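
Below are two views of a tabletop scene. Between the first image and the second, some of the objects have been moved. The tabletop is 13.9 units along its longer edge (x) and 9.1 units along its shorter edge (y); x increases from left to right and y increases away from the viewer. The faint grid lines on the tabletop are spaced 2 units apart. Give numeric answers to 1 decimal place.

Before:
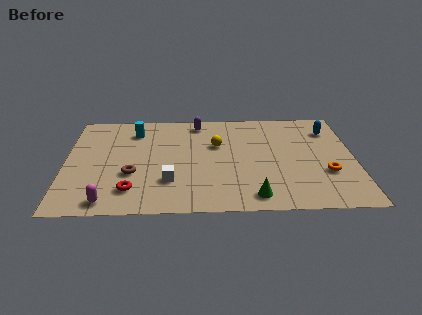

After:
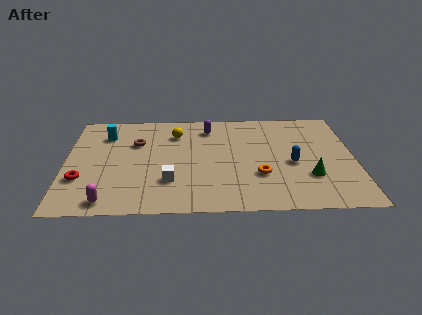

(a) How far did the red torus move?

2.6

The red torus was near (3.2, 1.9) before and (0.8, 2.9) after, so it travelled √(2.4² + 1.0²) ≈ 2.6 units.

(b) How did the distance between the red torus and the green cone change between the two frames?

+5.1

The distance was about 5.8 in the first image and 10.9 in the second, so they moved 5.1 units further apart.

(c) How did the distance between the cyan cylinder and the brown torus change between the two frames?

-2.2

They were about 3.9 units apart before and 1.7 after — 2.2 units closer together.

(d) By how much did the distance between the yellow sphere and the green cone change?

+2.7

The distance was about 4.9 in the first image and 7.6 in the second, so they moved 2.7 units further apart.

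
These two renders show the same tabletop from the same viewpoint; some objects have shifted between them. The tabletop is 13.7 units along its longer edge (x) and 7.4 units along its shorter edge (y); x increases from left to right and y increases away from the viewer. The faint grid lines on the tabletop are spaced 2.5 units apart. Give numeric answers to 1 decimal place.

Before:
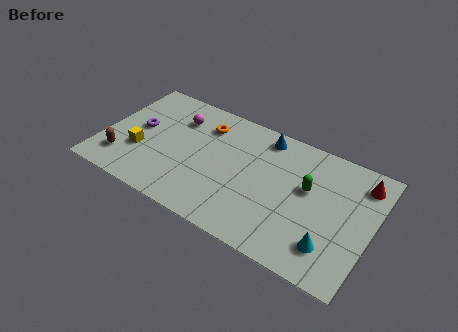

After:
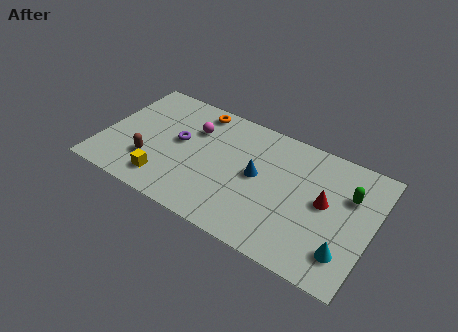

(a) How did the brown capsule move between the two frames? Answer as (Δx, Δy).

(1.4, 0.5)

From the two frames, the brown capsule sits at roughly (1.2, 1.7) before and (2.6, 2.2) after.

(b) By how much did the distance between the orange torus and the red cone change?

-0.7

Before: roughly 8.0 units apart; after: 7.3. That's 0.7 units closer together.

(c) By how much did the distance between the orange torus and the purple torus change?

-1.1

They were about 3.6 units apart before and 2.5 after — 1.1 units closer together.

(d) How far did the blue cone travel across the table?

2.5

The blue cone was near (7.9, 6.4) before and (7.9, 3.9) after, so it travelled √(0.0² + 2.5²) ≈ 2.5 units.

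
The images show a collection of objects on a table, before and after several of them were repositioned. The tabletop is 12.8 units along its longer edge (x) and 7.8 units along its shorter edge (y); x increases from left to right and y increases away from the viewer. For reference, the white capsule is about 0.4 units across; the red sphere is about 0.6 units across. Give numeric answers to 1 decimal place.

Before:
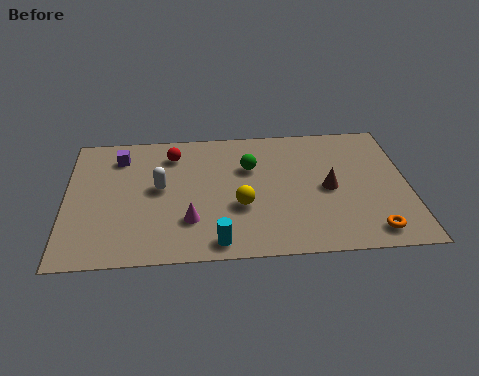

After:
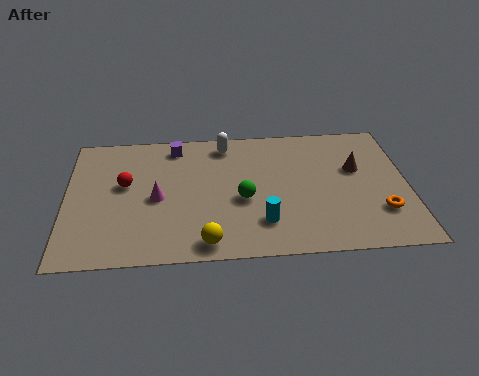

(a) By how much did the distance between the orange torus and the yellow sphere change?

+1.5

Before: roughly 5.1 units apart; after: 6.6. That's 1.5 units further apart.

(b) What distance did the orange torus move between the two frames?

1.2

The orange torus moved from about (11.3, 1.1) to (11.7, 2.2), a distance of √(0.4² + 1.1²) ≈ 1.2.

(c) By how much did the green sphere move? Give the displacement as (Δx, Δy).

(-0.3, -1.9)

The green sphere was at about (6.9, 5.2) and moved to about (6.6, 3.3).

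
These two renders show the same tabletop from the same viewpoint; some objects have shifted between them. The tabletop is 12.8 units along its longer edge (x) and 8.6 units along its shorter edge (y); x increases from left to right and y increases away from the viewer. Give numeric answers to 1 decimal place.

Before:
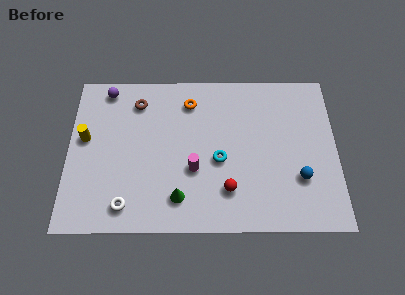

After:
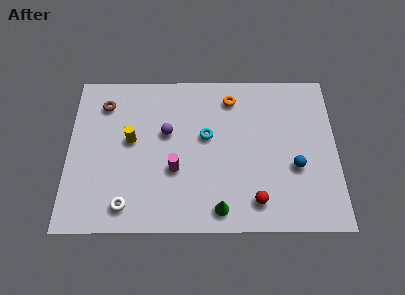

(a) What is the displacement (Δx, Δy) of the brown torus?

(-1.6, -0.1)

From the two frames, the brown torus sits at roughly (3.3, 6.9) before and (1.7, 6.8) after.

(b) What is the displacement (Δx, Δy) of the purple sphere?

(2.9, -2.4)

The purple sphere started near (1.8, 7.6) and ended near (4.7, 5.2).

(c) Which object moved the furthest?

the purple sphere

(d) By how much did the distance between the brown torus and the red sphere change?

+2.5

Before: roughly 6.4 units apart; after: 8.9. That's 2.5 units further apart.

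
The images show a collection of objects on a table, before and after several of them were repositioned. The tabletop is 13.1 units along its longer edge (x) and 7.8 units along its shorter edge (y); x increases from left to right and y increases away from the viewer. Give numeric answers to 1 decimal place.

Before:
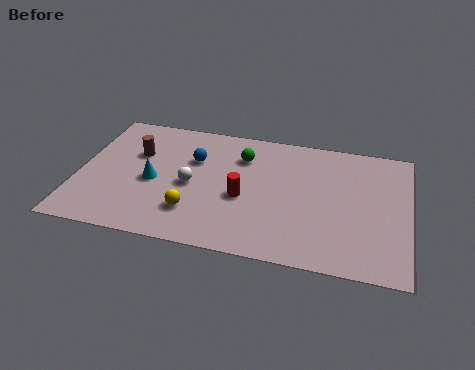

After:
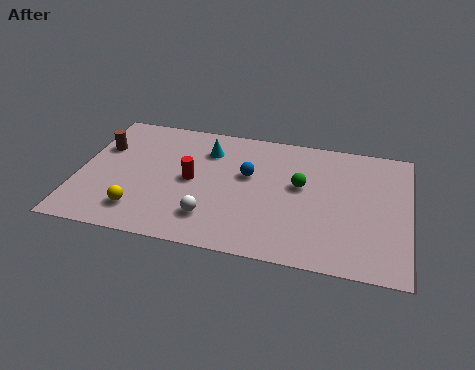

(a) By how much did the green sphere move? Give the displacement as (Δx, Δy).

(2.4, -1.3)

The green sphere started near (6.4, 5.8) and ended near (8.8, 4.5).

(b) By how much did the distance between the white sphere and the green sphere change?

+1.4

The distance was about 2.9 in the first image and 4.3 in the second, so they moved 1.4 units further apart.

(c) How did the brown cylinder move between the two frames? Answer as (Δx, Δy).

(-1.4, 0.1)

The brown cylinder started near (2.2, 5.1) and ended near (0.8, 5.2).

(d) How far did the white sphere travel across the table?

2.0

The white sphere moved from about (4.5, 3.6) to (5.4, 1.8), a distance of √(0.9² + 1.8²) ≈ 2.0.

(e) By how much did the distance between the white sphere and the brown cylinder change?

+3.0

Before: roughly 2.7 units apart; after: 5.7. That's 3.0 units further apart.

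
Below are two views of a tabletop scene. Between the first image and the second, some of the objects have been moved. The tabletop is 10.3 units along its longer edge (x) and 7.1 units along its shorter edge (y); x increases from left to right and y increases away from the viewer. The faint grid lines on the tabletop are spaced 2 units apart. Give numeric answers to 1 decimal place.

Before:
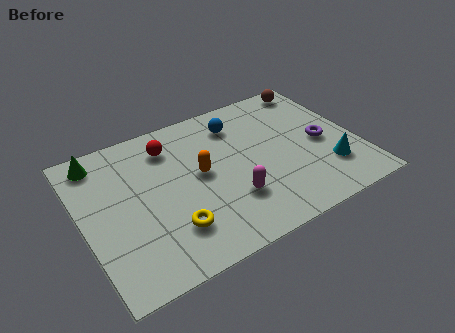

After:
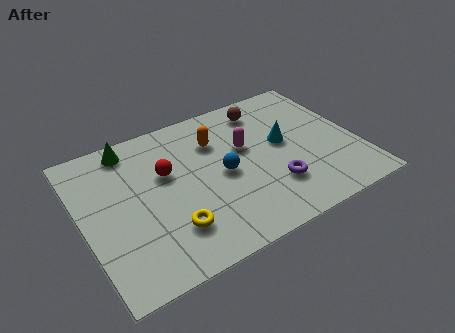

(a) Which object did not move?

the yellow torus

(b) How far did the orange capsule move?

1.5

From (4.4, 3.8) to (5.2, 5.1), the orange capsule covered √(0.8² + 1.3²) ≈ 1.5 units.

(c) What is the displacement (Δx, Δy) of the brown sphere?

(-2.1, -0.4)

The brown sphere started near (9.3, 6.3) and ended near (7.2, 5.9).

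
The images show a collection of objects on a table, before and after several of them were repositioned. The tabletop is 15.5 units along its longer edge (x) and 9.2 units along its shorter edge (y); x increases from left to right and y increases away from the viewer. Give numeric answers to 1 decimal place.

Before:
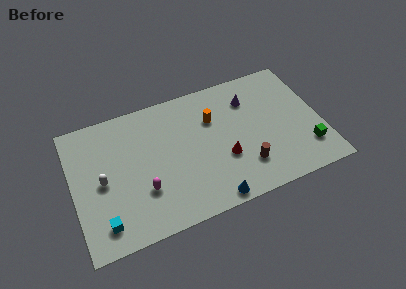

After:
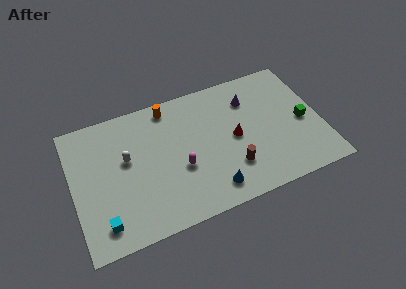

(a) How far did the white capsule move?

1.9

The white capsule was near (1.8, 4.4) before and (3.4, 5.4) after, so it travelled √(1.6² + 1.0²) ≈ 1.9 units.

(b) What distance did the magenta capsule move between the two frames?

2.5

From (4.2, 2.9) to (6.6, 3.6), the magenta capsule covered √(2.4² + 0.7²) ≈ 2.5 units.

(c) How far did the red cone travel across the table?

1.4

The red cone was near (9.3, 3.3) before and (10.1, 4.5) after, so it travelled √(0.8² + 1.2²) ≈ 1.4 units.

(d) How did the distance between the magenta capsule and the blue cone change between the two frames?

-1.8

They were about 4.5 units apart before and 2.7 after — 1.8 units closer together.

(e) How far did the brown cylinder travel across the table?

0.8

The brown cylinder moved from about (10.5, 2.3) to (9.7, 2.5), a distance of √(0.8² + 0.2²) ≈ 0.8.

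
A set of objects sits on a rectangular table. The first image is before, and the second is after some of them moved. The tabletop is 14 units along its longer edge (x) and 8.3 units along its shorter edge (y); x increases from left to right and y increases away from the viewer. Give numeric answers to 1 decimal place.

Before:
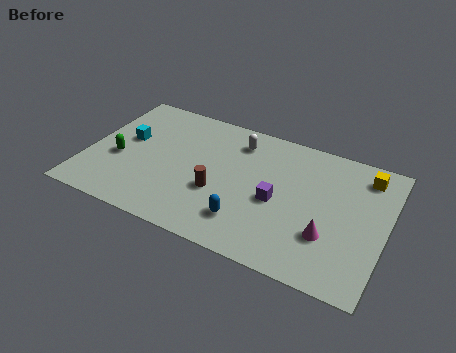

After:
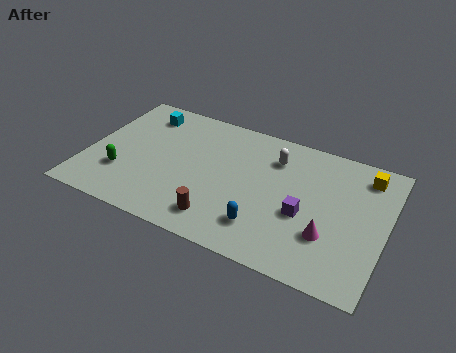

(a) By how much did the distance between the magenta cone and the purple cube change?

-1.3

They were about 2.7 units apart before and 1.4 after — 1.3 units closer together.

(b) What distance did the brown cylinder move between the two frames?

1.6

The brown cylinder was near (6.3, 3.1) before and (6.6, 1.5) after, so it travelled √(0.3² + 1.6²) ≈ 1.6 units.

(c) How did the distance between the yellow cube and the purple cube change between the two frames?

-0.7

They were about 5.0 units apart before and 4.3 after — 0.7 units closer together.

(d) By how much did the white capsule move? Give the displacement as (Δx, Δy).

(1.8, -0.4)

The white capsule started near (6.8, 6.7) and ended near (8.6, 6.3).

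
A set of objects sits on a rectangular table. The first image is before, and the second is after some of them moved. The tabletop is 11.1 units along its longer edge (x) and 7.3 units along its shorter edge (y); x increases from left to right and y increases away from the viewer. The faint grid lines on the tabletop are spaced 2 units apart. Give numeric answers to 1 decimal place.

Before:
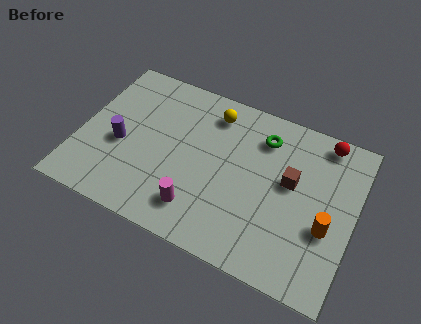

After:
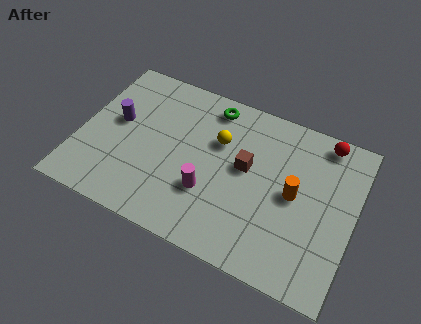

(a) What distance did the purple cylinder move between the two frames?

1.0

The purple cylinder moved from about (1.7, 3.1) to (1.4, 4.1), a distance of √(0.3² + 1.0²) ≈ 1.0.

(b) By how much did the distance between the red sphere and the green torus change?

+2.1

They were about 2.5 units apart before and 4.6 after — 2.1 units further apart.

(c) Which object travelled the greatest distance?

the green torus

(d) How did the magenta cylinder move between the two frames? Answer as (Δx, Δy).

(0.3, 0.9)

The magenta cylinder started near (5.1, 1.5) and ended near (5.4, 2.4).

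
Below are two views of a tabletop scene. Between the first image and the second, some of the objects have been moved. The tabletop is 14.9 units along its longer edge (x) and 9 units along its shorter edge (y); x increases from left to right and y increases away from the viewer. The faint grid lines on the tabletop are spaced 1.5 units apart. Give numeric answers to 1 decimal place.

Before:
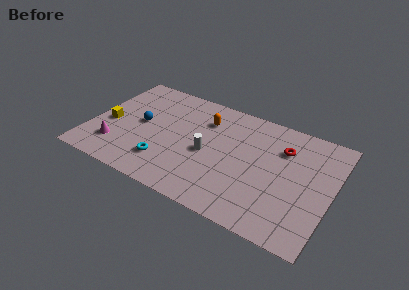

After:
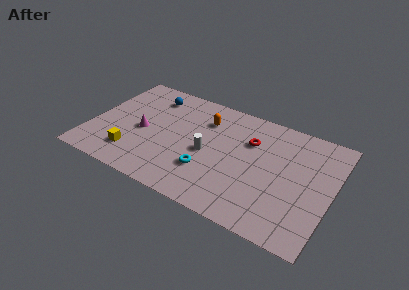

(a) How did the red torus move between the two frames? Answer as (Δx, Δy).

(-2.0, -0.3)

From the two frames, the red torus sits at roughly (11.7, 6.5) before and (9.7, 6.2) after.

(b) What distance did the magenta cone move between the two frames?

2.4

The magenta cone moved from about (1.8, 2.2) to (3.2, 4.1), a distance of √(1.4² + 1.9²) ≈ 2.4.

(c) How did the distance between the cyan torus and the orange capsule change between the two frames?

-0.8

Before: roughly 4.9 units apart; after: 4.1. That's 0.8 units closer together.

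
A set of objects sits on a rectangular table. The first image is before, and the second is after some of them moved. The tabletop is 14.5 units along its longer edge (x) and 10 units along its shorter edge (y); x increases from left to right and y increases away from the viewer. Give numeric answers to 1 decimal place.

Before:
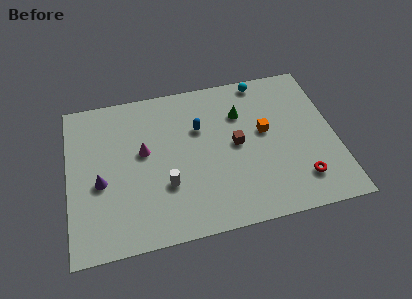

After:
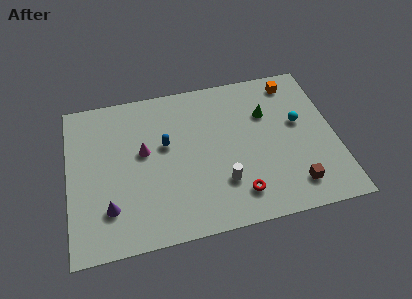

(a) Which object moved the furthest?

the brown cube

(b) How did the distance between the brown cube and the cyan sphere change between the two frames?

-0.3

The distance was about 4.3 in the first image and 4.0 in the second, so they moved 0.3 units closer together.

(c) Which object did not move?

the magenta cone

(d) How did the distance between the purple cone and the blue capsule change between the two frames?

-1.3

They were about 6.0 units apart before and 4.7 after — 1.3 units closer together.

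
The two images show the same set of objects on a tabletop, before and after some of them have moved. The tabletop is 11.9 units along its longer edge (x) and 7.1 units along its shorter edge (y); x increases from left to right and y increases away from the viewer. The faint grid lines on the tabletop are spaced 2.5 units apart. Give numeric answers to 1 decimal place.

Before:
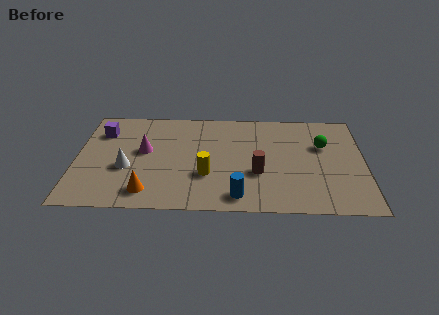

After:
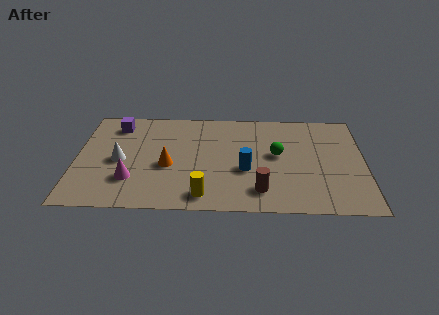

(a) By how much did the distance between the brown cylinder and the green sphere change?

-0.8

The distance was about 3.4 in the first image and 2.6 in the second, so they moved 0.8 units closer together.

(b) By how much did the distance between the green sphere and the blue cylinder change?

-3.3

They were about 5.0 units apart before and 1.7 after — 3.3 units closer together.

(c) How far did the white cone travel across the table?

0.6

The white cone moved from about (2.1, 2.8) to (1.8, 3.3), a distance of √(0.3² + 0.5²) ≈ 0.6.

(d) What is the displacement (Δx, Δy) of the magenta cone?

(-0.5, -2.0)

From the two frames, the magenta cone sits at roughly (2.8, 4.0) before and (2.3, 2.0) after.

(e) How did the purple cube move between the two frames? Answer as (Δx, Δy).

(0.6, 0.5)

The purple cube was at about (1.0, 5.3) and moved to about (1.6, 5.8).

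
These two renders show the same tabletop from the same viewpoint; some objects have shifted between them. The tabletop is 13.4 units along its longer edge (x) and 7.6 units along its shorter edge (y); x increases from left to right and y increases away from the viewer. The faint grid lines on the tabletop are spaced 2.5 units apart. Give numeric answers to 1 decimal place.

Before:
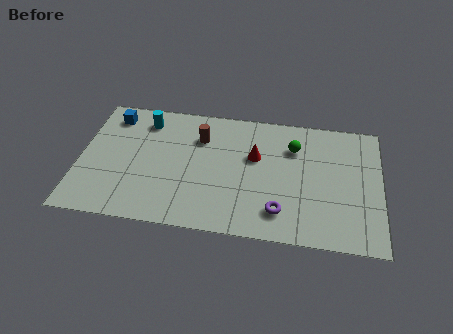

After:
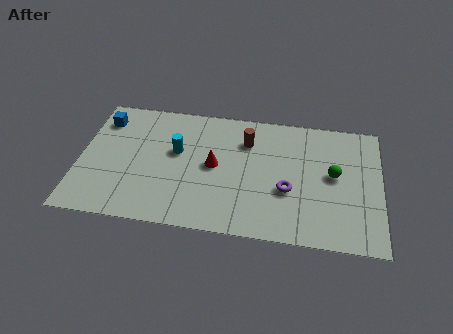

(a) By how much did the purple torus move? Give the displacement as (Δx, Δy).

(0.3, 1.3)

From the two frames, the purple torus sits at roughly (9.0, 1.6) before and (9.3, 2.9) after.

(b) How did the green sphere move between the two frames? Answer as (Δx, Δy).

(1.8, -1.4)

The green sphere started near (9.5, 5.5) and ended near (11.3, 4.1).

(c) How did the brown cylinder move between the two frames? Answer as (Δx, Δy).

(2.1, 0.1)

The brown cylinder was at about (5.3, 5.5) and moved to about (7.4, 5.6).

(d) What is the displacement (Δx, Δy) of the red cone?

(-1.8, -0.8)

The red cone started near (7.8, 4.7) and ended near (6.0, 3.9).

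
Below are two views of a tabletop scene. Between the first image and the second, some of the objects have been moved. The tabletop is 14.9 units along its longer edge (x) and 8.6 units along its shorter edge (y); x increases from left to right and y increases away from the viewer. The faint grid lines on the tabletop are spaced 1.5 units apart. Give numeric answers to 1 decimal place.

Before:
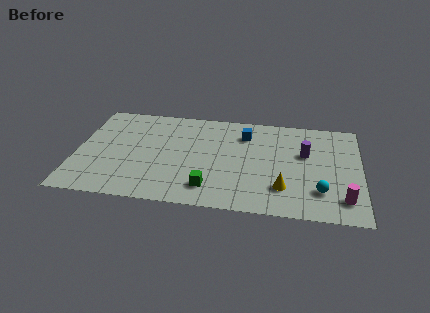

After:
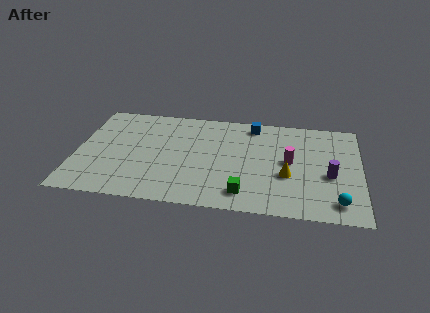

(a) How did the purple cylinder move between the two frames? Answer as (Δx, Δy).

(1.3, -1.7)

From the two frames, the purple cylinder sits at roughly (12.0, 5.3) before and (13.3, 3.6) after.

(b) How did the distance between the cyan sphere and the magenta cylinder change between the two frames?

+2.7

They were about 1.3 units apart before and 4.0 after — 2.7 units further apart.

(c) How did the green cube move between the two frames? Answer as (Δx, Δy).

(1.8, -0.2)

The green cube started near (7.1, 1.7) and ended near (8.9, 1.5).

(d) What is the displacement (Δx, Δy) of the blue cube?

(0.4, 0.9)

From the two frames, the blue cube sits at roughly (8.8, 6.6) before and (9.2, 7.5) after.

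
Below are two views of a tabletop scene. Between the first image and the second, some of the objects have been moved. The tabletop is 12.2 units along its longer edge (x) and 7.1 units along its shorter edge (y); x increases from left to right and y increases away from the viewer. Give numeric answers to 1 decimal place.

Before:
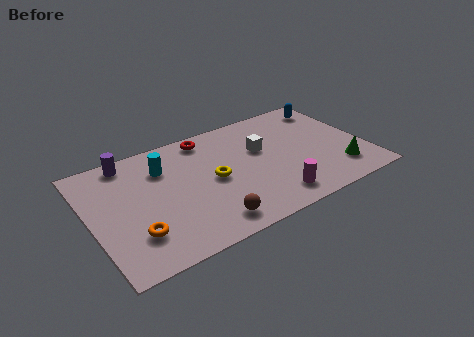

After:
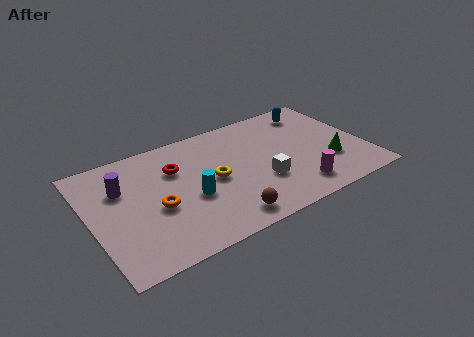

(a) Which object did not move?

the yellow torus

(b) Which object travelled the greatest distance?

the cyan cylinder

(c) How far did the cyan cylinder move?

2.5

From (3.4, 5.2) to (4.3, 2.9), the cyan cylinder covered √(0.9² + 2.3²) ≈ 2.5 units.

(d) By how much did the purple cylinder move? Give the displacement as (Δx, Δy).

(-0.5, -1.5)

The purple cylinder was at about (2.0, 6.3) and moved to about (1.5, 4.8).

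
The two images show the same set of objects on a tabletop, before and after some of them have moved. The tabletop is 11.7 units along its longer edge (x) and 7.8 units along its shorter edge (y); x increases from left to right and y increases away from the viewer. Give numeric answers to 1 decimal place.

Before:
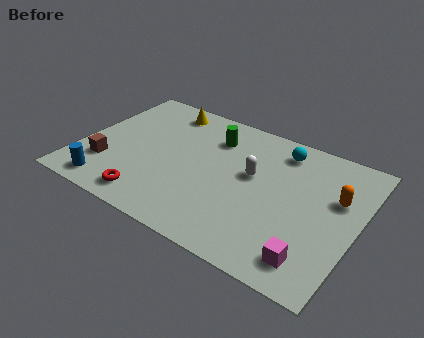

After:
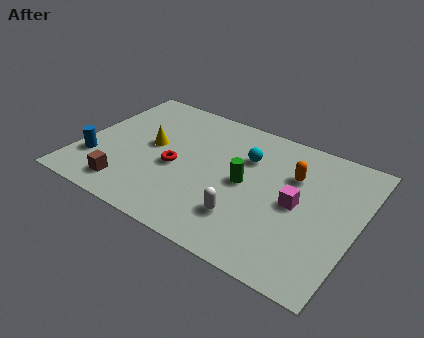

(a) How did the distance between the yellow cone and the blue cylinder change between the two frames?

-3.0

Before: roughly 5.9 units apart; after: 2.9. That's 3.0 units closer together.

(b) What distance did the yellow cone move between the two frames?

2.5

From (3.0, 6.7) to (2.9, 4.2), the yellow cone covered √(0.1² + 2.5²) ≈ 2.5 units.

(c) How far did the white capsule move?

2.5

The white capsule moved from about (7.2, 4.5) to (7.3, 2.0), a distance of √(0.1² + 2.5²) ≈ 2.5.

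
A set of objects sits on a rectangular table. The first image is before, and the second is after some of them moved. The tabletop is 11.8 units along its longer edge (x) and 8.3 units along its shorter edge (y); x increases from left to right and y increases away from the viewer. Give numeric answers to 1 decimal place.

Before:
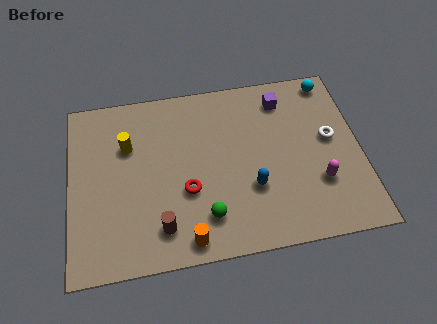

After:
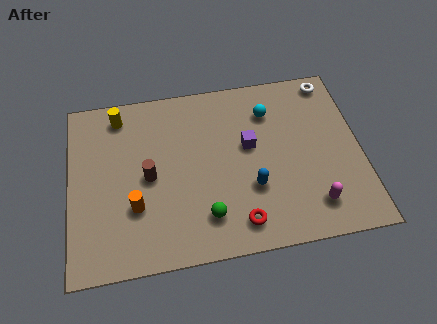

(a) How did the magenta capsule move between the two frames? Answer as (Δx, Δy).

(-0.3, -1.0)

From the two frames, the magenta capsule sits at roughly (10.0, 2.6) before and (9.7, 1.6) after.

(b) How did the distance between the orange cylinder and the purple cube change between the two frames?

-2.1

Before: roughly 7.2 units apart; after: 5.1. That's 2.1 units closer together.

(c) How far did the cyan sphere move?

2.8

The cyan sphere was near (10.8, 7.4) before and (8.2, 6.3) after, so it travelled √(2.6² + 1.1²) ≈ 2.8 units.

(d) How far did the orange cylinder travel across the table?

2.7

The orange cylinder moved from about (4.6, 0.9) to (2.6, 2.7), a distance of √(2.0² + 1.8²) ≈ 2.7.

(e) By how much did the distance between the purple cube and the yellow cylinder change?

-0.8

The distance was about 6.5 in the first image and 5.7 in the second, so they moved 0.8 units closer together.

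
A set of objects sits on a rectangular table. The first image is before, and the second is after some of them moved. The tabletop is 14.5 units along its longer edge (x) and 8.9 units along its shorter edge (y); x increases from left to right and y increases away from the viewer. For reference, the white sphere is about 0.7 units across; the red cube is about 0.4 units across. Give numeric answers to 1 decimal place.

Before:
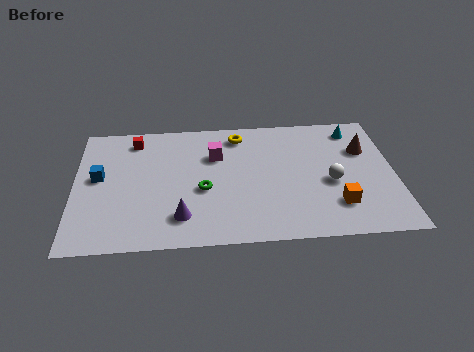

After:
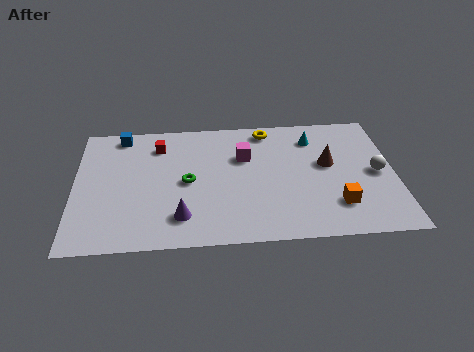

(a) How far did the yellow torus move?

1.3

From (7.5, 7.5) to (8.8, 7.8), the yellow torus covered √(1.3² + 0.3²) ≈ 1.3 units.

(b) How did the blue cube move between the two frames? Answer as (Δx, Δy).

(1.0, 3.0)

From the two frames, the blue cube sits at roughly (1.1, 4.9) before and (2.1, 7.9) after.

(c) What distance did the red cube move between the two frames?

1.2

The red cube moved from about (2.7, 7.5) to (3.8, 7.0), a distance of √(1.1² + 0.5²) ≈ 1.2.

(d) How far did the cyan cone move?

2.0

The cyan cone was near (12.8, 7.5) before and (10.9, 7.0) after, so it travelled √(1.9² + 0.5²) ≈ 2.0 units.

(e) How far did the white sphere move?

2.2

From (11.6, 3.8) to (13.7, 4.3), the white sphere covered √(2.1² + 0.5²) ≈ 2.2 units.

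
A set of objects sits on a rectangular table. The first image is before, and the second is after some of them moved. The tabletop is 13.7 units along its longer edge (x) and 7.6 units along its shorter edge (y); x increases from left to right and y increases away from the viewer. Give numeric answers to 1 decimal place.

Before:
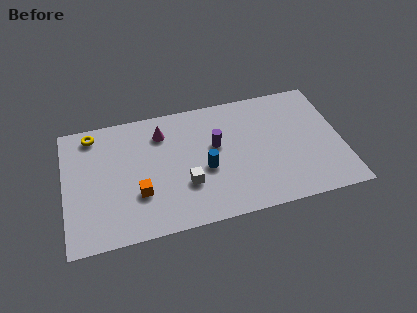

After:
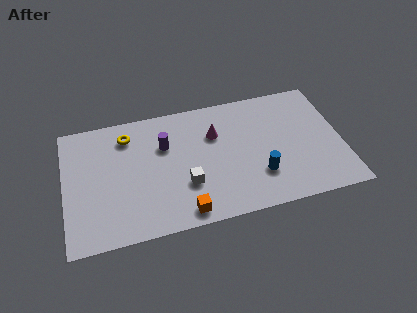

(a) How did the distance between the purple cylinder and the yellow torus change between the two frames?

-4.3

The distance was about 6.4 in the first image and 2.1 in the second, so they moved 4.3 units closer together.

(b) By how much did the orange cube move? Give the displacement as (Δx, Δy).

(2.1, -1.6)

The orange cube was at about (3.6, 2.5) and moved to about (5.7, 0.9).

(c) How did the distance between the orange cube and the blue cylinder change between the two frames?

+0.6

The distance was about 3.4 in the first image and 4.0 in the second, so they moved 0.6 units further apart.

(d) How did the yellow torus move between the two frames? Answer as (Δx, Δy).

(1.7, -0.5)

The yellow torus started near (1.5, 6.6) and ended near (3.2, 6.1).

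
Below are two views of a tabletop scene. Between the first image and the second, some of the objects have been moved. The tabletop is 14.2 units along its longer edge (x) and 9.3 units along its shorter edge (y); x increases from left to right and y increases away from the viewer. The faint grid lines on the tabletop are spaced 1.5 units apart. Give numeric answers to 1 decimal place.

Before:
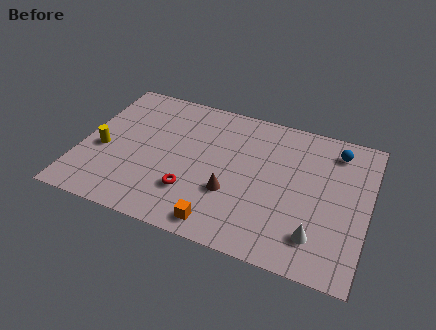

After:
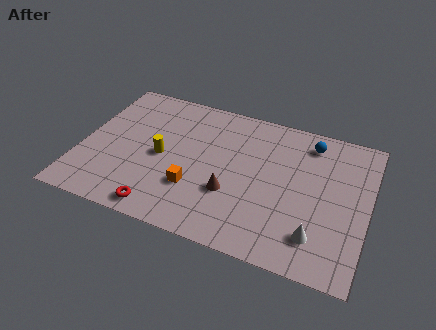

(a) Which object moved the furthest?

the yellow cylinder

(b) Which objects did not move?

the white cone and the brown cone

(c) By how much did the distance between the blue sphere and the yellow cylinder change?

-4.0

The distance was about 11.9 in the first image and 7.9 in the second, so they moved 4.0 units closer together.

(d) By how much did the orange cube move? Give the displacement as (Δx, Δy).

(-1.5, 1.8)

The orange cube was at about (7.3, 1.1) and moved to about (5.8, 2.9).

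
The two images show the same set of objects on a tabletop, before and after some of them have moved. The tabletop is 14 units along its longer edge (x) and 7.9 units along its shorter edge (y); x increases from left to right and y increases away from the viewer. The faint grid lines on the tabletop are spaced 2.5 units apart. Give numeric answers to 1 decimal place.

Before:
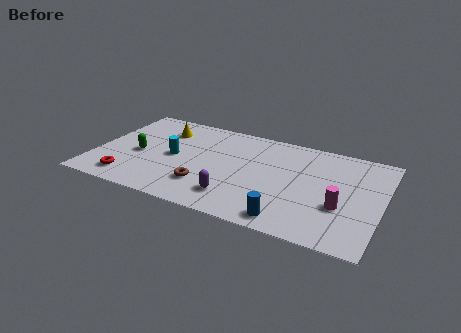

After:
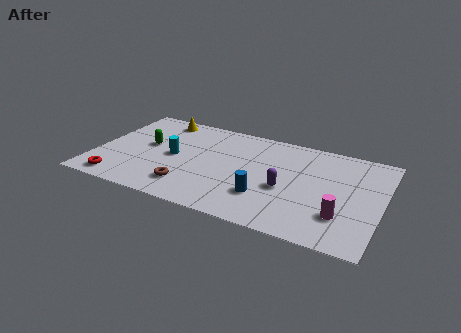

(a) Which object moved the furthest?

the purple capsule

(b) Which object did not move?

the cyan cylinder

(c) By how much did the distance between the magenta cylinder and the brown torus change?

+0.9

They were about 6.5 units apart before and 7.4 after — 0.9 units further apart.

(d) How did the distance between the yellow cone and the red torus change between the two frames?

+1.2

The distance was about 4.8 in the first image and 6.0 in the second, so they moved 1.2 units further apart.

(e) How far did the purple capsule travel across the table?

2.8

The purple capsule moved from about (7.1, 1.7) to (9.4, 3.3), a distance of √(2.3² + 1.6²) ≈ 2.8.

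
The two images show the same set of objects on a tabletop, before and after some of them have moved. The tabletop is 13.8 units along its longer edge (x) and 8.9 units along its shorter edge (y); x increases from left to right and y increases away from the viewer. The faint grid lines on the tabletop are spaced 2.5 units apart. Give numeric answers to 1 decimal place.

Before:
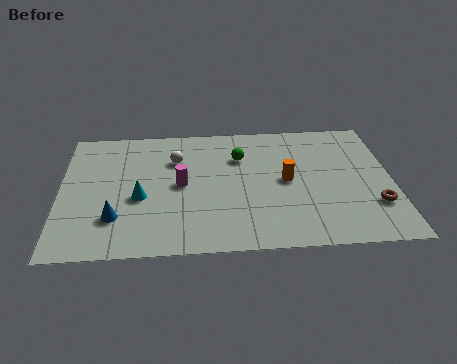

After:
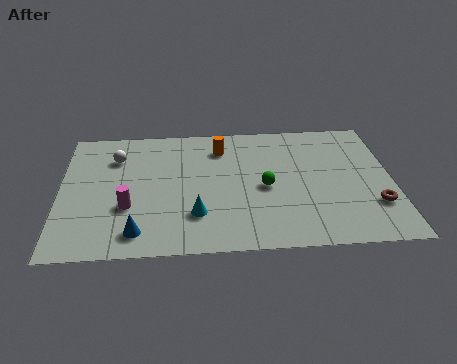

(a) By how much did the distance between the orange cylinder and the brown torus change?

+3.6

The distance was about 4.1 in the first image and 7.7 in the second, so they moved 3.6 units further apart.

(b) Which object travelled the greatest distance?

the orange cylinder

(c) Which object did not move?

the brown torus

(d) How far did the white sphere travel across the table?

2.5

The white sphere was near (4.8, 6.3) before and (2.3, 6.6) after, so it travelled √(2.5² + 0.3²) ≈ 2.5 units.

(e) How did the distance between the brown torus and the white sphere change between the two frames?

+2.4

The distance was about 9.0 in the first image and 11.4 in the second, so they moved 2.4 units further apart.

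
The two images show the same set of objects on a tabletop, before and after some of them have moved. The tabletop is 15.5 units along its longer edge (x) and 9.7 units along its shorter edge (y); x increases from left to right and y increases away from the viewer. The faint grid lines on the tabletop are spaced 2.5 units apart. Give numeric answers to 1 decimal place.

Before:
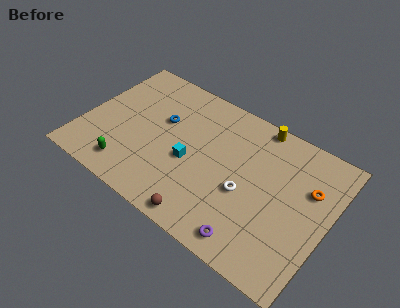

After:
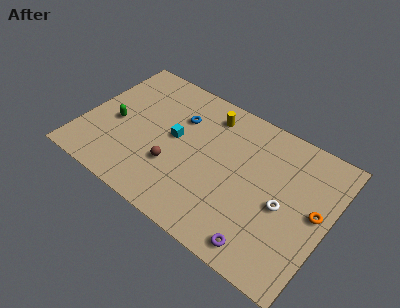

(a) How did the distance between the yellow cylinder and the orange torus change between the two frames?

+3.4

The distance was about 4.5 in the first image and 7.9 in the second, so they moved 3.4 units further apart.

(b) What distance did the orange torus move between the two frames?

1.4

The orange torus moved from about (14.1, 6.4) to (14.7, 5.1), a distance of √(0.6² + 1.3²) ≈ 1.4.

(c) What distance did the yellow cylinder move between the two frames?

3.1

The yellow cylinder moved from about (10.4, 8.9) to (7.4, 8.0), a distance of √(3.0² + 0.9²) ≈ 3.1.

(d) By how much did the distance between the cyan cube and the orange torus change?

+1.4

They were about 7.6 units apart before and 9.0 after — 1.4 units further apart.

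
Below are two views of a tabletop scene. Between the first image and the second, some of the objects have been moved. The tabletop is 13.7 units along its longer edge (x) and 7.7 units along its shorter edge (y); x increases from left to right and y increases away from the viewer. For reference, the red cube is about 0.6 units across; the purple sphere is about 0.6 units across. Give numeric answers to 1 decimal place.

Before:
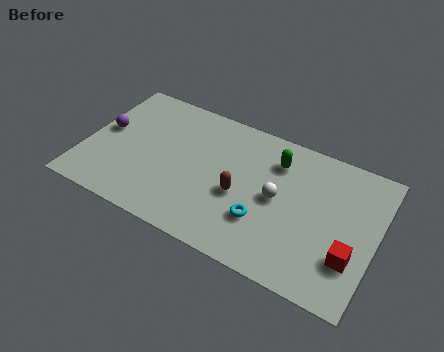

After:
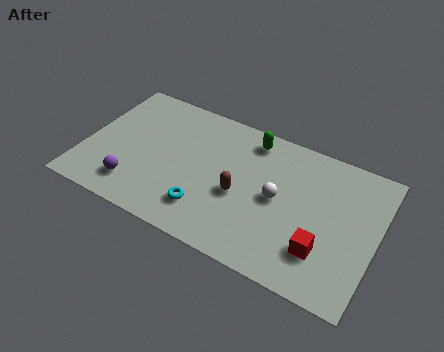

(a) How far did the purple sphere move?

3.2

The purple sphere moved from about (0.8, 4.2) to (2.6, 1.6), a distance of √(1.8² + 2.6²) ≈ 3.2.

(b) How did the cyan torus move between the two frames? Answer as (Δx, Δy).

(-2.6, -0.6)

The cyan torus started near (8.6, 2.4) and ended near (6.0, 1.8).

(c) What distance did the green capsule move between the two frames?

1.5

The green capsule was near (8.8, 5.9) before and (7.5, 6.6) after, so it travelled √(1.3² + 0.7²) ≈ 1.5 units.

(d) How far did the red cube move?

1.3

The red cube moved from about (12.7, 2.3) to (11.4, 2.1), a distance of √(1.3² + 0.2²) ≈ 1.3.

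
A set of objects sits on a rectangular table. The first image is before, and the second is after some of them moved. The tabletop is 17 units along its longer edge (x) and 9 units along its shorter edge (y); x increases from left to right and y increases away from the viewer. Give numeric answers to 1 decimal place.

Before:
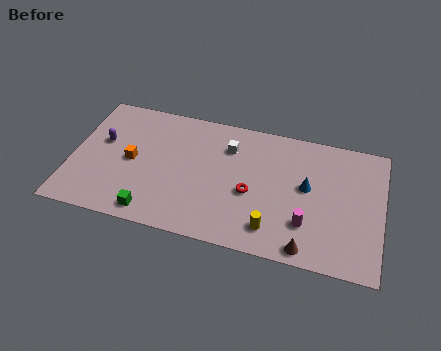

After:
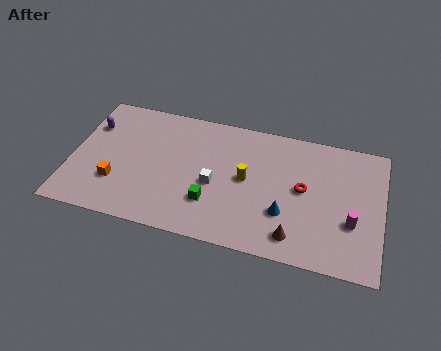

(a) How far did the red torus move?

3.0

The red torus was near (9.9, 3.8) before and (12.7, 4.8) after, so it travelled √(2.8² + 1.0²) ≈ 3.0 units.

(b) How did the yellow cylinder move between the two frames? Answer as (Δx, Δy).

(-1.6, 3.0)

The yellow cylinder started near (11.2, 1.7) and ended near (9.6, 4.7).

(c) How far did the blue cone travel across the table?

2.4

The blue cone was near (12.9, 5.0) before and (11.8, 2.9) after, so it travelled √(1.1² + 2.1²) ≈ 2.4 units.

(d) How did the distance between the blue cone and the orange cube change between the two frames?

-0.4

Before: roughly 9.6 units apart; after: 9.2. That's 0.4 units closer together.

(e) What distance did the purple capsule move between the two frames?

1.2

The purple capsule was near (1.6, 5.4) before and (0.9, 6.4) after, so it travelled √(0.7² + 1.0²) ≈ 1.2 units.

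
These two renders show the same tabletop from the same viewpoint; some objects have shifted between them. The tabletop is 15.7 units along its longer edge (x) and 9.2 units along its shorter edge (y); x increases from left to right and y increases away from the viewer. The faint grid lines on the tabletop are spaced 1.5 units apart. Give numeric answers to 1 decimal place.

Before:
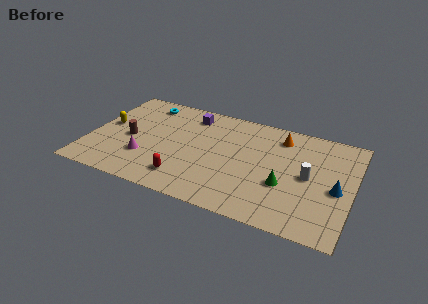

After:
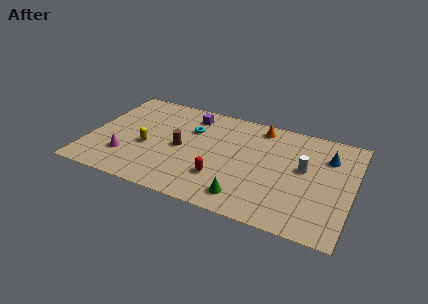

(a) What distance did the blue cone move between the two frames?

2.7

The blue cone moved from about (14.8, 4.1) to (14.1, 6.7), a distance of √(0.7² + 2.6²) ≈ 2.7.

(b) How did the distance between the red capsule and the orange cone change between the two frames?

-2.0

They were about 7.7 units apart before and 5.7 after — 2.0 units closer together.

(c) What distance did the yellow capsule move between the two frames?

2.9

The yellow capsule moved from about (0.9, 5.0) to (3.5, 3.8), a distance of √(2.6² + 1.2²) ≈ 2.9.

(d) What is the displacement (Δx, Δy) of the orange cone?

(-1.3, 0.5)

The orange cone was at about (11.2, 7.5) and moved to about (9.9, 8.0).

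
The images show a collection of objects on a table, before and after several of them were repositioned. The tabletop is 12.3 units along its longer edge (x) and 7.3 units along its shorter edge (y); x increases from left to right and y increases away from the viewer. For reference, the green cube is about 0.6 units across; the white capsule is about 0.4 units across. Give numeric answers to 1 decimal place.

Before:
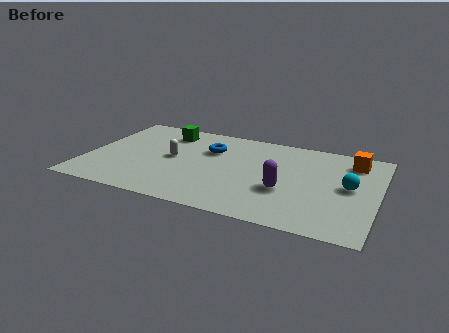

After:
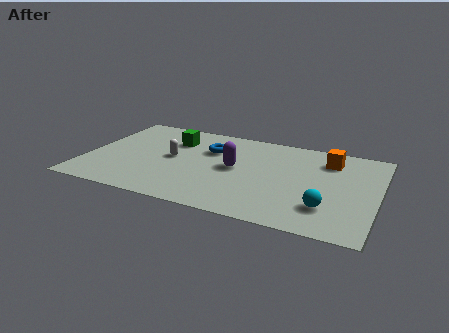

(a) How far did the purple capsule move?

2.5

From (8.5, 2.7) to (6.3, 3.8), the purple capsule covered √(2.2² + 1.1²) ≈ 2.5 units.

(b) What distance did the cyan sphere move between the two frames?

2.1

The cyan sphere was near (11.1, 3.8) before and (10.3, 1.9) after, so it travelled √(0.8² + 1.9²) ≈ 2.1 units.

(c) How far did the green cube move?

0.7

From (3.1, 5.9) to (3.5, 5.3), the green cube covered √(0.4² + 0.6²) ≈ 0.7 units.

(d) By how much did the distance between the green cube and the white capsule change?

-0.7

They were about 2.2 units apart before and 1.5 after — 0.7 units closer together.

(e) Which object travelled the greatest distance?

the purple capsule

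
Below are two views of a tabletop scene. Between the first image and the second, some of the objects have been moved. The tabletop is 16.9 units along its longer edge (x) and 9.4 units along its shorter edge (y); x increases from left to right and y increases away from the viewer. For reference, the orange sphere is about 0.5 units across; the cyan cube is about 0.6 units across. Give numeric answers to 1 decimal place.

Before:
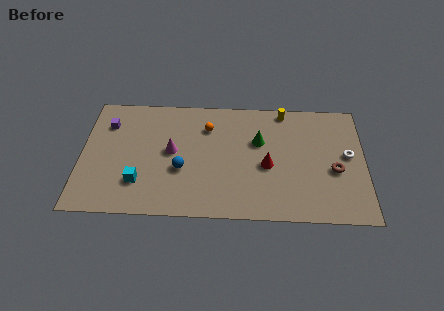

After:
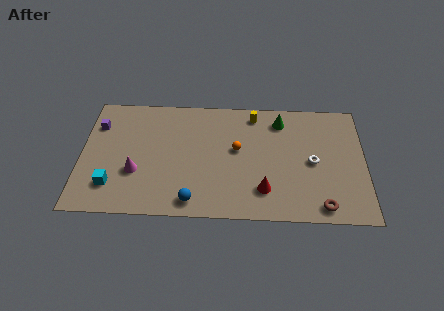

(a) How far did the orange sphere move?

2.5

The orange sphere moved from about (7.5, 7.0) to (9.3, 5.3), a distance of √(1.8² + 1.7²) ≈ 2.5.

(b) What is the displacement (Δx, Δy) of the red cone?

(-0.2, -1.9)

The red cone started near (11.1, 4.1) and ended near (10.9, 2.2).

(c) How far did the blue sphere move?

2.5

From (6.0, 3.6) to (6.7, 1.2), the blue sphere covered √(0.7² + 2.4²) ≈ 2.5 units.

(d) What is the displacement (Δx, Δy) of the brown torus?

(-0.8, -2.8)

From the two frames, the brown torus sits at roughly (15.1, 3.9) before and (14.3, 1.1) after.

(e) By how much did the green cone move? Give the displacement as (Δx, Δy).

(1.3, 1.7)

The green cone started near (10.6, 6.0) and ended near (11.9, 7.7).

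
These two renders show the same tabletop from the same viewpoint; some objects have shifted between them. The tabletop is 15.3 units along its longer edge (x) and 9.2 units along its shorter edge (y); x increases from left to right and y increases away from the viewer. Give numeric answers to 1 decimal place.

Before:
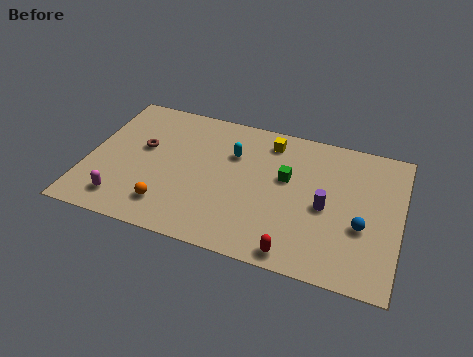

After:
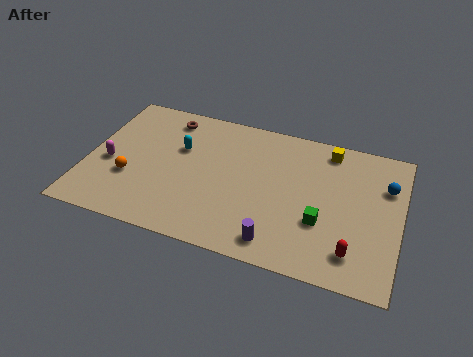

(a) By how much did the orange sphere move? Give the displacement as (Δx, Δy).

(-2.0, 1.3)

The orange sphere started near (4.2, 1.9) and ended near (2.2, 3.2).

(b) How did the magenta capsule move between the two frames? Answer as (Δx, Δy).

(-0.9, 2.3)

The magenta capsule was at about (2.0, 1.6) and moved to about (1.1, 3.9).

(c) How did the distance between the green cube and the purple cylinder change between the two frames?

+0.4

They were about 2.4 units apart before and 2.8 after — 0.4 units further apart.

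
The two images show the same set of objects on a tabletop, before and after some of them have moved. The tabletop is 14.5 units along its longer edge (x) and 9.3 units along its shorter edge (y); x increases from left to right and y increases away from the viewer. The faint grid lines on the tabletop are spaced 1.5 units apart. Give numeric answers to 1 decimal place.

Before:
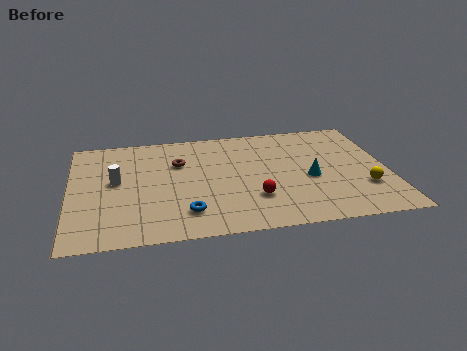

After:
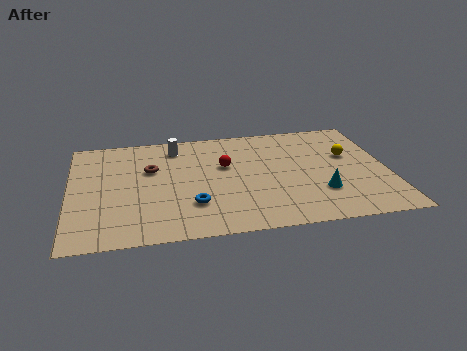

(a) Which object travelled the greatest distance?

the white cylinder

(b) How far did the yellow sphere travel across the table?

2.9

The yellow sphere moved from about (13.3, 2.8) to (12.8, 5.7), a distance of √(0.5² + 2.9²) ≈ 2.9.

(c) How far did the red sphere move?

3.2

The red sphere moved from about (8.3, 2.7) to (7.1, 5.7), a distance of √(1.2² + 3.0²) ≈ 3.2.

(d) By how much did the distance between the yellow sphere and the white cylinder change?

-3.3

The distance was about 11.4 in the first image and 8.1 in the second, so they moved 3.3 units closer together.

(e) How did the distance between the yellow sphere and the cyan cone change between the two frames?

+0.7

The distance was about 2.7 in the first image and 3.4 in the second, so they moved 0.7 units further apart.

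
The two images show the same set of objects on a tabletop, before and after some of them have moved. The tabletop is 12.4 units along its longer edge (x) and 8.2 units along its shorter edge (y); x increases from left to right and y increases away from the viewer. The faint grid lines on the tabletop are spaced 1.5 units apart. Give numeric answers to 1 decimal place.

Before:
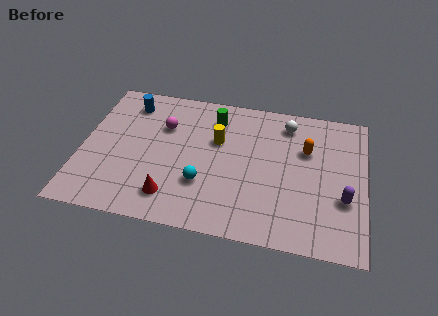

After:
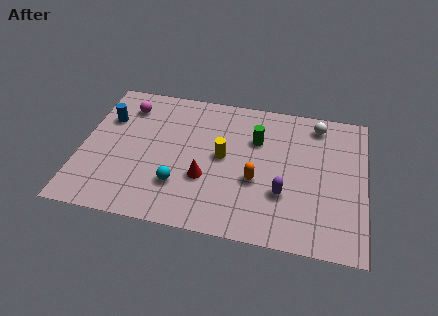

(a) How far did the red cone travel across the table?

1.9

The red cone moved from about (4.1, 1.6) to (5.5, 2.9), a distance of √(1.4² + 1.3²) ≈ 1.9.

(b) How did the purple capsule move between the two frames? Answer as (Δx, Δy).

(-2.6, -0.2)

The purple capsule was at about (11.5, 2.9) and moved to about (8.9, 2.7).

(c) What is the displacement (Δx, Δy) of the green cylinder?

(1.9, -0.9)

The green cylinder started near (5.7, 6.5) and ended near (7.6, 5.6).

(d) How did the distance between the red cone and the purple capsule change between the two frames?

-4.1

The distance was about 7.5 in the first image and 3.4 in the second, so they moved 4.1 units closer together.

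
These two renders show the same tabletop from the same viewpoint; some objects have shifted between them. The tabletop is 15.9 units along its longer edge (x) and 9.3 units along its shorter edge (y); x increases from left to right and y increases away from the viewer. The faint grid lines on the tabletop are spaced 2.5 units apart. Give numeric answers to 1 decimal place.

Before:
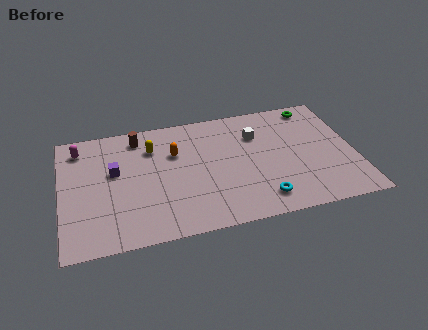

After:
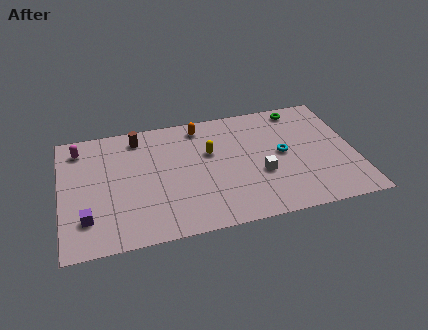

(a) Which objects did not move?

the magenta capsule and the brown cylinder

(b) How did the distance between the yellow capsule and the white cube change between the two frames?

-2.2

The distance was about 5.7 in the first image and 3.5 in the second, so they moved 2.2 units closer together.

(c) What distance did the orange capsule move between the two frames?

2.3

From (6.2, 6.2) to (7.7, 8.0), the orange capsule covered √(1.5² + 1.8²) ≈ 2.3 units.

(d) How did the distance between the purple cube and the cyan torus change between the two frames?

+2.4

They were about 8.6 units apart before and 11.0 after — 2.4 units further apart.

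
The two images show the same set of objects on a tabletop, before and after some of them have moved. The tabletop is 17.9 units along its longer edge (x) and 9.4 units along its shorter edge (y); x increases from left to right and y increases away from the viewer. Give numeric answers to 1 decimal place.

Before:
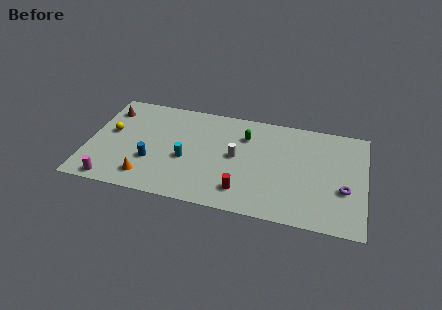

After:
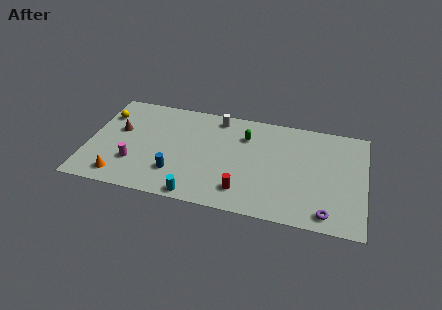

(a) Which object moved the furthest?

the white cylinder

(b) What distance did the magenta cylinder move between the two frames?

2.3

The magenta cylinder was near (1.8, 0.9) before and (3.1, 2.8) after, so it travelled √(1.3² + 1.9²) ≈ 2.3 units.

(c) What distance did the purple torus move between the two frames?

2.5

From (16.6, 3.5) to (15.6, 1.2), the purple torus covered √(1.0² + 2.3²) ≈ 2.5 units.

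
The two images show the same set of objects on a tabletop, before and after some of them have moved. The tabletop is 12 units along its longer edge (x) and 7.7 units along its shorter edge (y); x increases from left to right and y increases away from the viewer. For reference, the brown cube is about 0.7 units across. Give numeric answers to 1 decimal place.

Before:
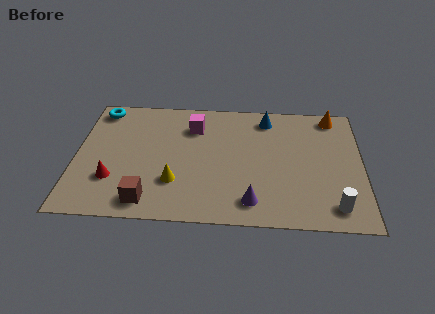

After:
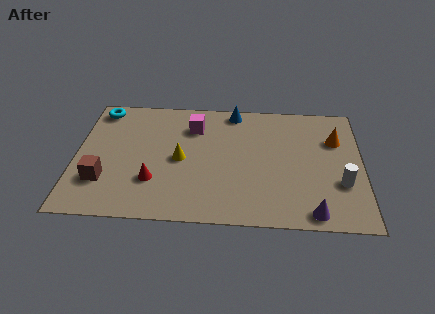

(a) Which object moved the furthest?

the purple cone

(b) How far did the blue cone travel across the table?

1.5

From (8.0, 6.5) to (6.6, 6.9), the blue cone covered √(1.4² + 0.4²) ≈ 1.5 units.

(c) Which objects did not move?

the magenta cube and the cyan torus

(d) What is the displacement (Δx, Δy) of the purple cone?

(2.5, -0.5)

The purple cone was at about (7.4, 1.3) and moved to about (9.9, 0.8).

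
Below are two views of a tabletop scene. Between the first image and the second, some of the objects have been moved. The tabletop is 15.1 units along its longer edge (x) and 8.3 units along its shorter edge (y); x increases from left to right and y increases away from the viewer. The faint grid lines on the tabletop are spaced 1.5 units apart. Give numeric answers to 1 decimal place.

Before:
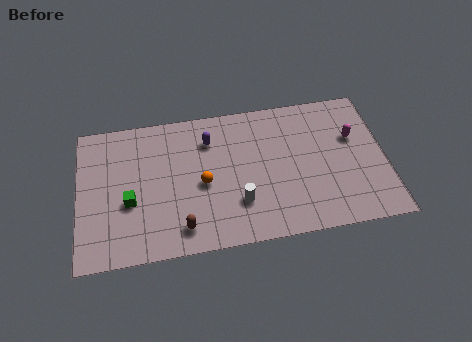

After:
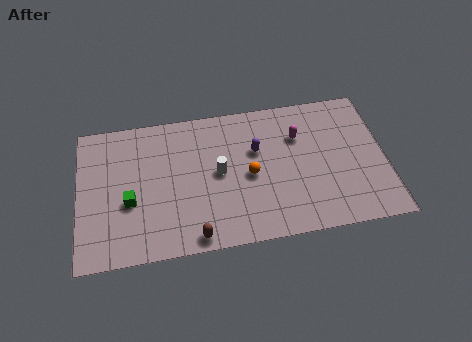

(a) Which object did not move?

the green cube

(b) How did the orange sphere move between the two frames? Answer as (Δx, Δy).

(2.3, 0.1)

The orange sphere was at about (6.1, 3.8) and moved to about (8.4, 3.9).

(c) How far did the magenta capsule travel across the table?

2.7

From (13.6, 5.3) to (10.9, 5.8), the magenta capsule covered √(2.7² + 0.5²) ≈ 2.7 units.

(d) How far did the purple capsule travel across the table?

2.5

The purple capsule moved from about (6.5, 6.3) to (8.8, 5.3), a distance of √(2.3² + 1.0²) ≈ 2.5.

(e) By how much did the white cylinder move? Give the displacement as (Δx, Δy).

(-0.9, 1.9)

From the two frames, the white cylinder sits at roughly (7.8, 2.4) before and (6.9, 4.3) after.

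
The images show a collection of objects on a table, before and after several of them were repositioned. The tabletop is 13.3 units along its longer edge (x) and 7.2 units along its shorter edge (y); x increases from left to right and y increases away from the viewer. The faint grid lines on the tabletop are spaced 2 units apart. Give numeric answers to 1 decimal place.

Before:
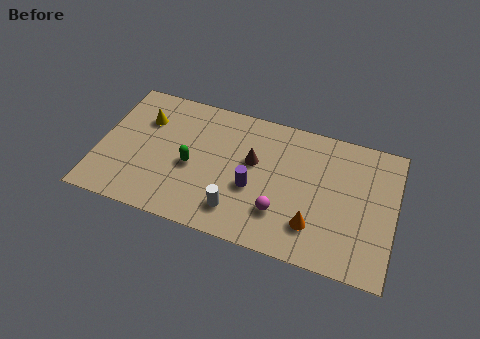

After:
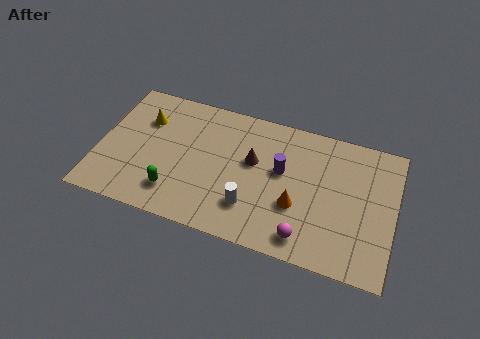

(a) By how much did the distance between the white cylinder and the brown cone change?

-0.4

They were about 2.8 units apart before and 2.4 after — 0.4 units closer together.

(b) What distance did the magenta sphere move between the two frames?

1.5

From (8.3, 2.0) to (9.5, 1.1), the magenta sphere covered √(1.2² + 0.9²) ≈ 1.5 units.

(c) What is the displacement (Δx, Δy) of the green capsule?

(-0.6, -1.6)

From the two frames, the green capsule sits at roughly (4.2, 3.2) before and (3.6, 1.6) after.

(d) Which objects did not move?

the yellow cone and the brown cone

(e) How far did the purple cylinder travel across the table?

1.8

The purple cylinder was near (7.0, 2.9) before and (8.2, 4.2) after, so it travelled √(1.2² + 1.3²) ≈ 1.8 units.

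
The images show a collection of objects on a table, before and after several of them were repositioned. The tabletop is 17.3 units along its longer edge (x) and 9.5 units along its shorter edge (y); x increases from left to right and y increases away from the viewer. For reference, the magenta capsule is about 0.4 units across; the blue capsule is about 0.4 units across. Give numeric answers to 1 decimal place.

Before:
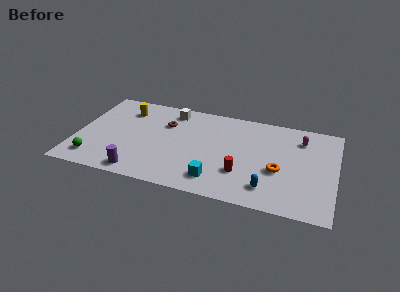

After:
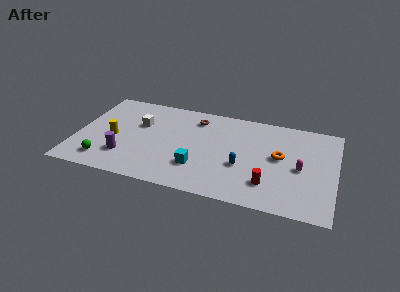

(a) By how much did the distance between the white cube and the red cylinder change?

+2.4

The distance was about 7.3 in the first image and 9.7 in the second, so they moved 2.4 units further apart.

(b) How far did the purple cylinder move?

1.8

From (4.5, 1.1) to (3.4, 2.5), the purple cylinder covered √(1.1² + 1.4²) ≈ 1.8 units.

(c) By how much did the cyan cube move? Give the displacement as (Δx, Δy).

(-1.3, 0.9)

The cyan cube was at about (9.6, 1.8) and moved to about (8.3, 2.7).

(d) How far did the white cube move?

2.8

From (6.1, 8.1) to (4.1, 6.1), the white cube covered √(2.0² + 2.0²) ≈ 2.8 units.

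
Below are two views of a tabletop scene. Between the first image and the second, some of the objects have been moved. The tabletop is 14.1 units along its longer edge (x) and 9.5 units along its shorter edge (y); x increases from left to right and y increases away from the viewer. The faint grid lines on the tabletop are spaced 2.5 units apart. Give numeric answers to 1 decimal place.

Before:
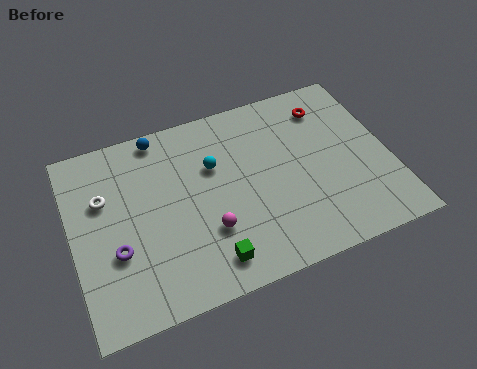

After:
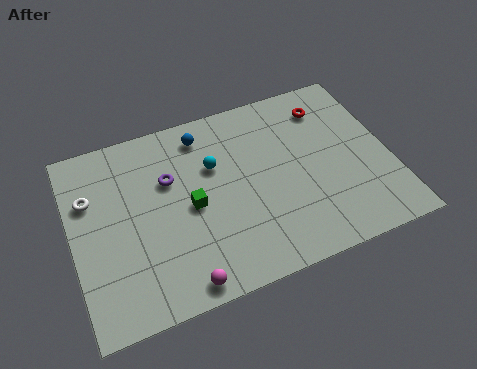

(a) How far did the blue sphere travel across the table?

2.0

The blue sphere moved from about (4.2, 8.6) to (6.1, 8.0), a distance of √(1.9² + 0.6²) ≈ 2.0.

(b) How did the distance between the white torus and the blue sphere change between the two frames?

+1.8

The distance was about 3.6 in the first image and 5.4 in the second, so they moved 1.8 units further apart.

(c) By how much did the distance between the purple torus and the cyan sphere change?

-3.4

The distance was about 5.4 in the first image and 2.0 in the second, so they moved 3.4 units closer together.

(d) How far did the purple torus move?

3.8

From (1.8, 3.4) to (4.4, 6.2), the purple torus covered √(2.6² + 2.8²) ≈ 3.8 units.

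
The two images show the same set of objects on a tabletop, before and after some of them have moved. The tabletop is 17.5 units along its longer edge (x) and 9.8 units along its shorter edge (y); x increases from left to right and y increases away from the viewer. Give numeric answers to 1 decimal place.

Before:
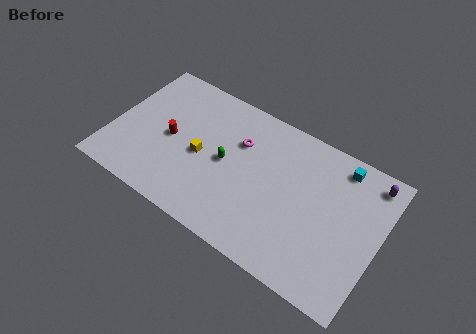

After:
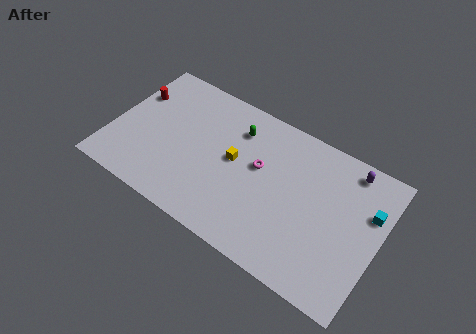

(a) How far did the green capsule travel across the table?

2.6

The green capsule was near (7.5, 4.9) before and (7.8, 7.5) after, so it travelled √(0.3² + 2.6²) ≈ 2.6 units.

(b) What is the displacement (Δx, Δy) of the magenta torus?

(1.5, -1.0)

The magenta torus started near (8.1, 6.7) and ended near (9.6, 5.7).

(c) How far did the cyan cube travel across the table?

3.0

From (14.5, 8.5) to (16.7, 6.5), the cyan cube covered √(2.2² + 2.0²) ≈ 3.0 units.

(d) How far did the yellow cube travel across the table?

2.2

The yellow cube moved from about (5.9, 4.5) to (8.0, 5.3), a distance of √(2.1² + 0.8²) ≈ 2.2.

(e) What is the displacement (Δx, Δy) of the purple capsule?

(-1.4, 0.1)

From the two frames, the purple capsule sits at roughly (16.5, 8.5) before and (15.1, 8.6) after.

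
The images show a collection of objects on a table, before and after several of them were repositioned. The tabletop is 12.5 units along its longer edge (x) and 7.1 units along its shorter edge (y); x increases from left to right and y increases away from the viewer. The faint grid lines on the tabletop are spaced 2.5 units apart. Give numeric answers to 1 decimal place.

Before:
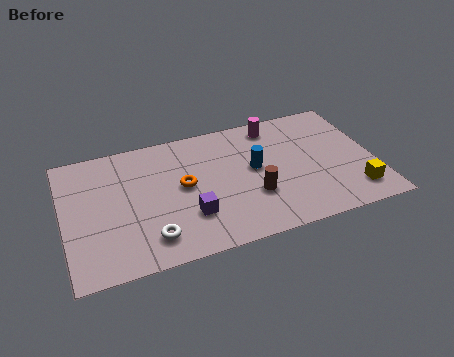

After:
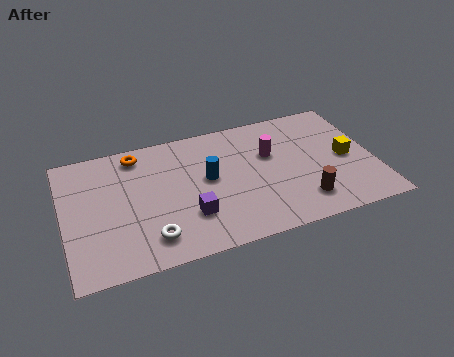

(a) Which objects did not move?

the purple cube and the white torus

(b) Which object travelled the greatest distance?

the orange torus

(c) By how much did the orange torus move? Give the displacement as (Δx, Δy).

(-1.7, 2.3)

From the two frames, the orange torus sits at roughly (4.8, 3.8) before and (3.1, 6.1) after.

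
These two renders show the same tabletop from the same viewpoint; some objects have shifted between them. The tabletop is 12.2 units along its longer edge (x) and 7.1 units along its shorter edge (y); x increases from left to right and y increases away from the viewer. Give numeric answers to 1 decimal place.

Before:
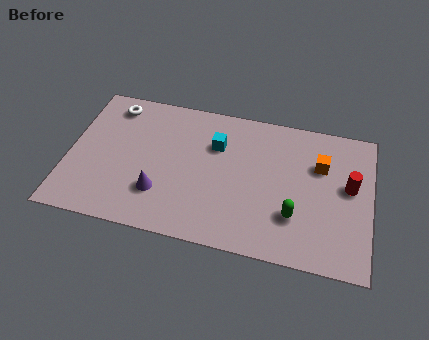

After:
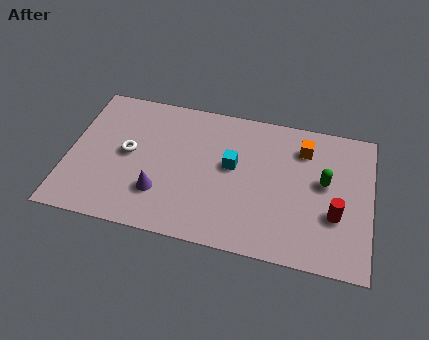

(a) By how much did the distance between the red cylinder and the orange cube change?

+1.9

Before: roughly 1.4 units apart; after: 3.3. That's 1.9 units further apart.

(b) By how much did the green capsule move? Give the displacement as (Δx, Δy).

(1.1, 1.9)

The green capsule was at about (9.2, 2.1) and moved to about (10.3, 4.0).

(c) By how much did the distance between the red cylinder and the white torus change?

-1.4

The distance was about 9.9 in the first image and 8.5 in the second, so they moved 1.4 units closer together.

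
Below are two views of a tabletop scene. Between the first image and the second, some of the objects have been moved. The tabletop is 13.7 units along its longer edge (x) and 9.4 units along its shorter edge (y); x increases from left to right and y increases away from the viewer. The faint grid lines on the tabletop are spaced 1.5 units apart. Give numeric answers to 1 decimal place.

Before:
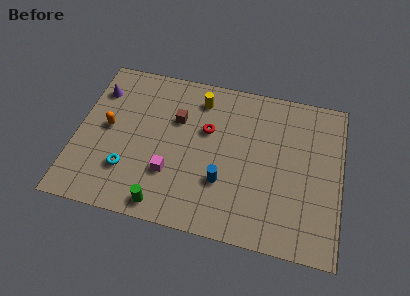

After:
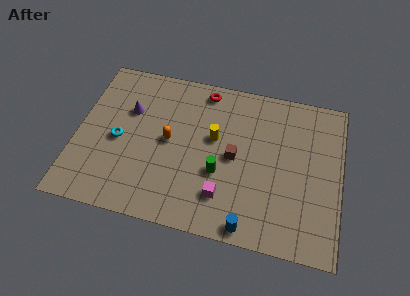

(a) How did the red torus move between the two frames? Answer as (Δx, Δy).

(-0.3, 2.4)

The red torus was at about (6.7, 5.9) and moved to about (6.4, 8.3).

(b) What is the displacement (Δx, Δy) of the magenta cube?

(2.8, -0.7)

From the two frames, the magenta cube sits at roughly (5.0, 2.9) before and (7.8, 2.2) after.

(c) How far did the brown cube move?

3.5

The brown cube was near (5.1, 6.2) before and (8.2, 4.6) after, so it travelled √(3.1² + 1.6²) ≈ 3.5 units.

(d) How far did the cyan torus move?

1.8

The cyan torus moved from about (2.8, 2.6) to (2.2, 4.3), a distance of √(0.6² + 1.7²) ≈ 1.8.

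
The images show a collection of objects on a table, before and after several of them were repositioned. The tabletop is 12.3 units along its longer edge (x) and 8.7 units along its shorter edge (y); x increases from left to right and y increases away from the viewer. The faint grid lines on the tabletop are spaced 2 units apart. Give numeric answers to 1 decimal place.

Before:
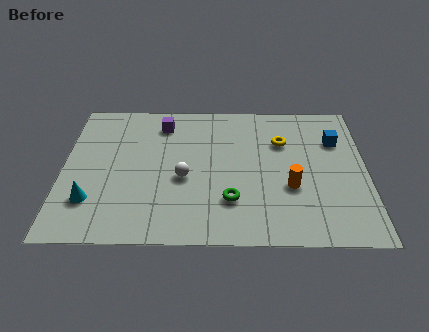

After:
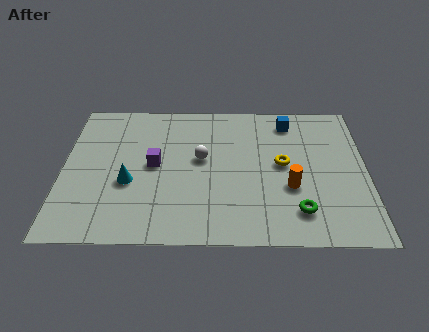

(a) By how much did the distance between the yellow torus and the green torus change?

-1.3

They were about 4.2 units apart before and 2.9 after — 1.3 units closer together.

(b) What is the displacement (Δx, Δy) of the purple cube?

(-0.3, -2.6)

The purple cube was at about (4.0, 7.1) and moved to about (3.7, 4.5).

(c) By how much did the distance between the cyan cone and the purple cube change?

-4.1

They were about 5.6 units apart before and 1.5 after — 4.1 units closer together.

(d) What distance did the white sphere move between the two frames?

1.4

The white sphere was near (4.9, 3.7) before and (5.6, 4.9) after, so it travelled √(0.7² + 1.2²) ≈ 1.4 units.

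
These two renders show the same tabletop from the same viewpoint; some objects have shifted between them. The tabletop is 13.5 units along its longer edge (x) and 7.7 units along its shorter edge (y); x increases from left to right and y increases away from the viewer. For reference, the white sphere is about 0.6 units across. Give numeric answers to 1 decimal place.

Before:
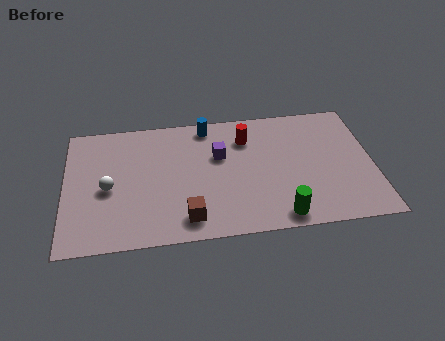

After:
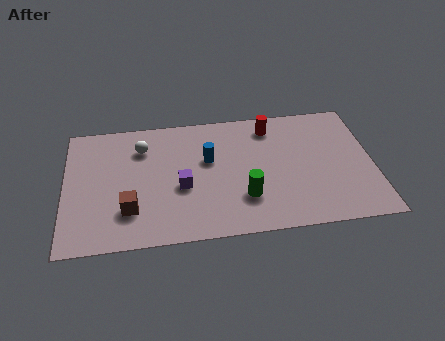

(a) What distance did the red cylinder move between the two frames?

1.3

The red cylinder moved from about (8.0, 5.8) to (9.1, 6.4), a distance of √(1.1² + 0.6²) ≈ 1.3.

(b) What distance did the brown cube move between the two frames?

2.6

The brown cube was near (5.3, 1.3) before and (2.8, 2.1) after, so it travelled √(2.5² + 0.8²) ≈ 2.6 units.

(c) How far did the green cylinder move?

2.0

The green cylinder moved from about (9.3, 0.9) to (7.8, 2.2), a distance of √(1.5² + 1.3²) ≈ 2.0.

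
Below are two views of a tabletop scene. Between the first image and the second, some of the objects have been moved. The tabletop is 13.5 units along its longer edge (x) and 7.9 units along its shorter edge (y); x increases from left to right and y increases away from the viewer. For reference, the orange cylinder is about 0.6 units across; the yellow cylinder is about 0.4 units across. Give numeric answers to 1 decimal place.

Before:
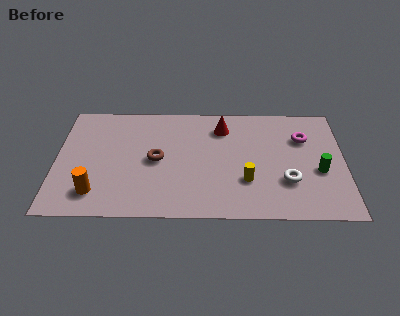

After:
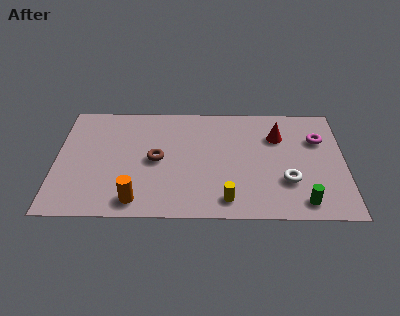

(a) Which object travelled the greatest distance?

the red cone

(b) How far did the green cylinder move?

2.2

The green cylinder was near (12.3, 3.2) before and (11.5, 1.1) after, so it travelled √(0.8² + 2.1²) ≈ 2.2 units.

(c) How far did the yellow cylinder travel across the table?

1.6

The yellow cylinder moved from about (8.9, 2.5) to (8.0, 1.2), a distance of √(0.9² + 1.3²) ≈ 1.6.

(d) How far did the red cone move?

2.7

The red cone was near (7.8, 6.2) before and (10.4, 5.6) after, so it travelled √(2.6² + 0.6²) ≈ 2.7 units.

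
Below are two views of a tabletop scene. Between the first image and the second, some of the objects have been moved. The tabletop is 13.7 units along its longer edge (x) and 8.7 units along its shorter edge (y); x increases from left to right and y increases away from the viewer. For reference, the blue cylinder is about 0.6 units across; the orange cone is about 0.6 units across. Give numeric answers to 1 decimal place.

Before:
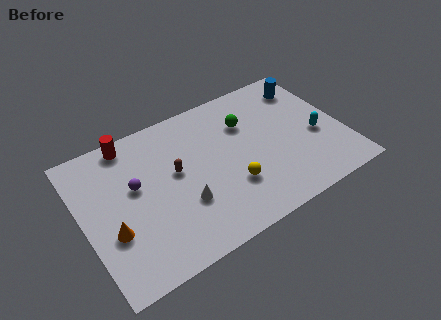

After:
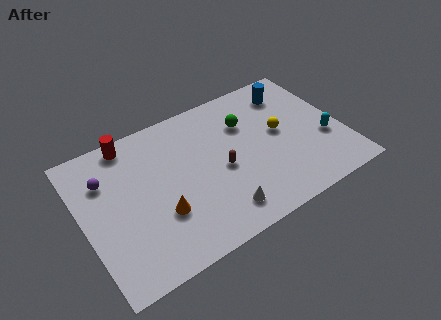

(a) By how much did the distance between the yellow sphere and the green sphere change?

-1.6

Before: roughly 3.7 units apart; after: 2.1. That's 1.6 units closer together.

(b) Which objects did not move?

the green sphere and the red cylinder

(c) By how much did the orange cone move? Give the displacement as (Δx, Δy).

(2.5, -0.2)

From the two frames, the orange cone sits at roughly (1.3, 3.1) before and (3.8, 2.9) after.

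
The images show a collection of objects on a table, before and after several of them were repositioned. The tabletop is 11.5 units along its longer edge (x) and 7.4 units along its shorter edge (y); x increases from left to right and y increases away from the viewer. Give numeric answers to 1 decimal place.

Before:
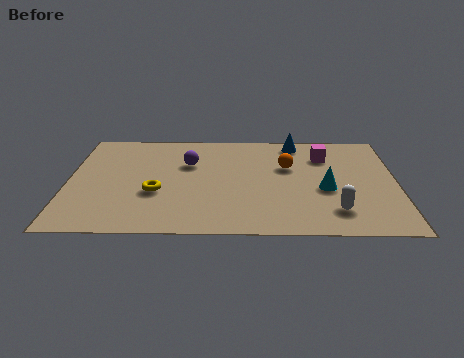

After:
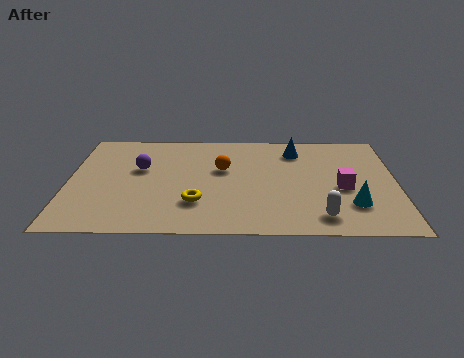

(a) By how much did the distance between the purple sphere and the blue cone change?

+1.6

Before: roughly 4.1 units apart; after: 5.7. That's 1.6 units further apart.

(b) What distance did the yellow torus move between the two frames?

1.6

From (3.1, 2.8) to (4.5, 2.1), the yellow torus covered √(1.4² + 0.7²) ≈ 1.6 units.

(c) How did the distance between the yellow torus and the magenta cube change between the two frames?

-1.3

They were about 6.5 units apart before and 5.2 after — 1.3 units closer together.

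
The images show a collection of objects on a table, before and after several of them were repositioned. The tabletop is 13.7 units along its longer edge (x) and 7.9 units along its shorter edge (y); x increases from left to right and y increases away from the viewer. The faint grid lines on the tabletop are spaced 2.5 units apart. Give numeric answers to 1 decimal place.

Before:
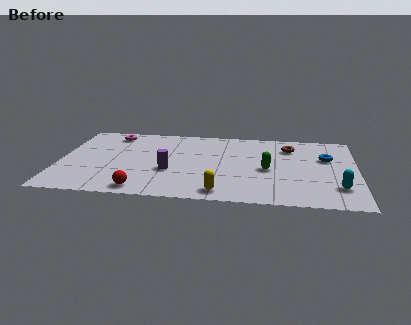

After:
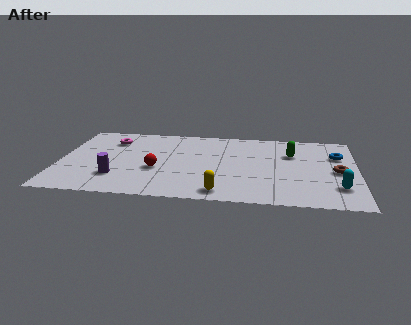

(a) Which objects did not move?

the cyan capsule and the yellow capsule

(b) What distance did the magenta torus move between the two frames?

0.7

The magenta torus was near (2.3, 6.7) before and (2.3, 6.0) after, so it travelled √(0.0² + 0.7²) ≈ 0.7 units.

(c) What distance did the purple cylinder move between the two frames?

2.6

The purple cylinder was near (5.1, 3.0) before and (2.7, 2.1) after, so it travelled √(2.4² + 0.9²) ≈ 2.6 units.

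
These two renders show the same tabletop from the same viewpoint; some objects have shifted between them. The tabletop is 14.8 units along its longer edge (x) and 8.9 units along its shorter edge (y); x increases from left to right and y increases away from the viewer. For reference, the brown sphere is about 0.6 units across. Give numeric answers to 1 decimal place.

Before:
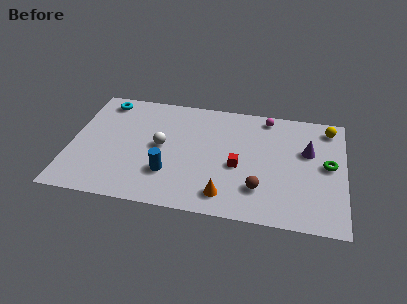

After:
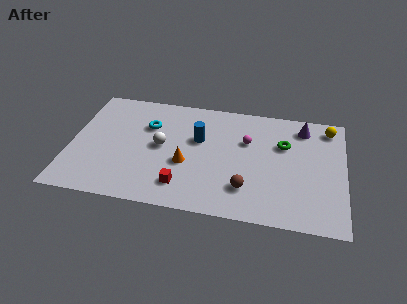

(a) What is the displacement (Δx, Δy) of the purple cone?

(-0.3, 1.8)

From the two frames, the purple cone sits at roughly (12.8, 5.6) before and (12.5, 7.4) after.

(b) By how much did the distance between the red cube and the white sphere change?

-1.2

They were about 4.3 units apart before and 3.1 after — 1.2 units closer together.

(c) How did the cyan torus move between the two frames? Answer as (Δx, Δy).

(2.5, -1.6)

The cyan torus was at about (1.6, 7.7) and moved to about (4.1, 6.1).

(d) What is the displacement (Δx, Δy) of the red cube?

(-2.9, -2.0)

From the two frames, the red cube sits at roughly (9.1, 3.8) before and (6.2, 1.8) after.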